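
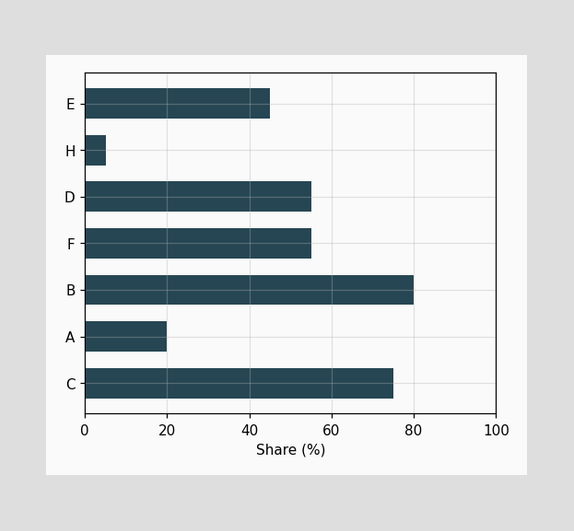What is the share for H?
Reading along the chart's x-axis, the H bar reaches 5%.

5%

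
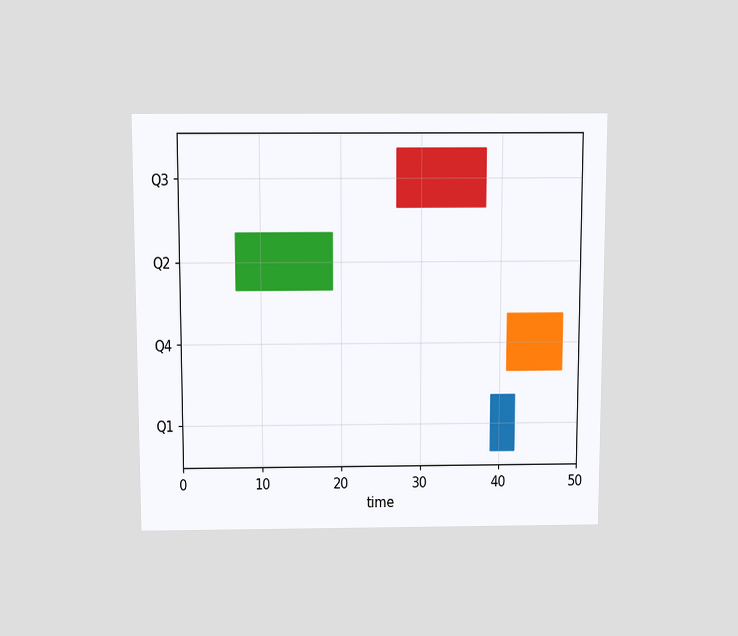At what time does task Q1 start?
39

The chart is viewed slightly from above. The Q1 bar begins at t=39.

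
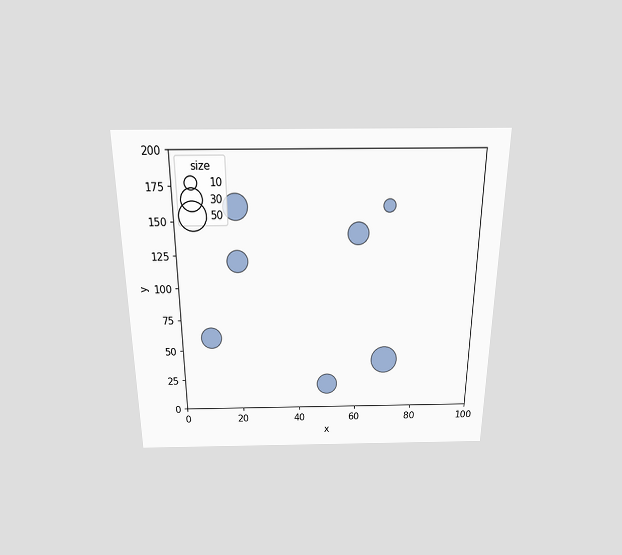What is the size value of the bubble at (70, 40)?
The chart is viewed slightly from above. Matching the bubble at (70, 40) against the size legend gives 50.

50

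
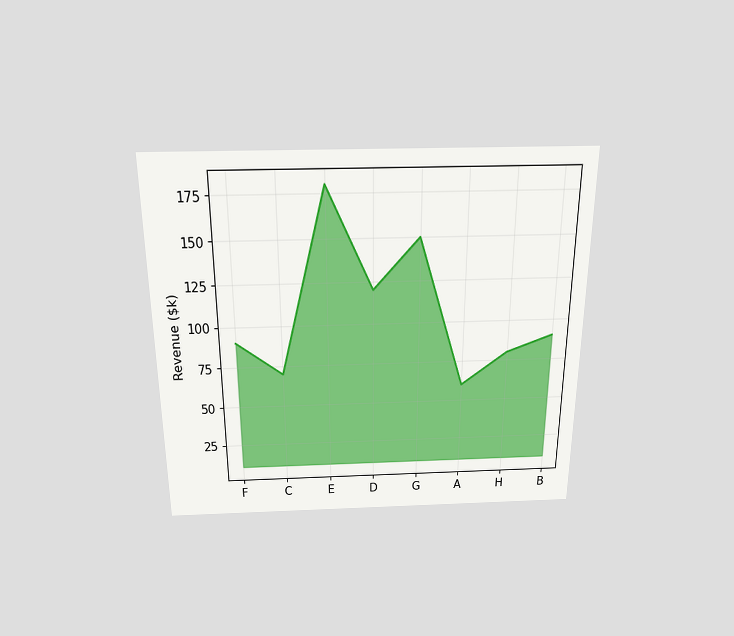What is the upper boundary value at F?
$90k

The chart is viewed slightly from above. At F the upper boundary is at $90k.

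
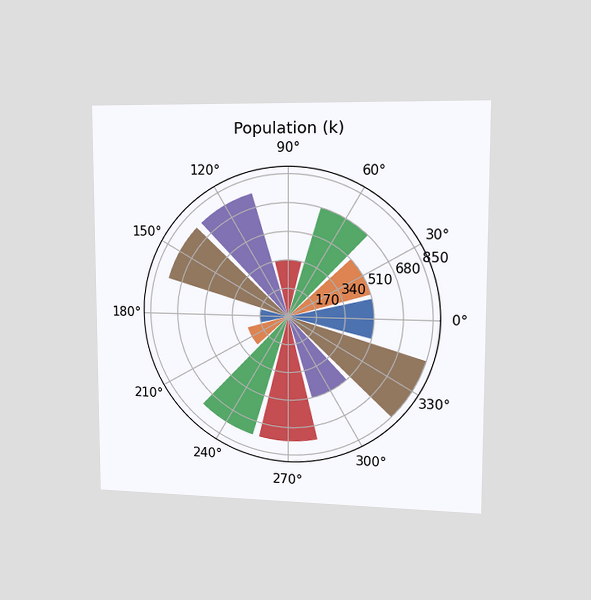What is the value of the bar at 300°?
The chart is viewed slightly from the right. The bar at 300° reaches 510k on the radial axis.

510k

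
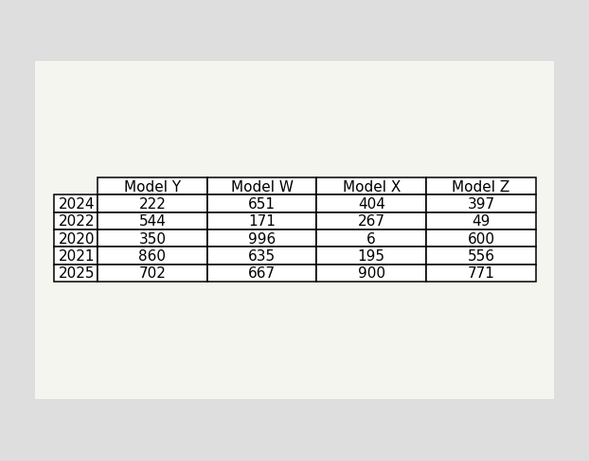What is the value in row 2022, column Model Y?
The (2022, Model Y) cell reads 544.

544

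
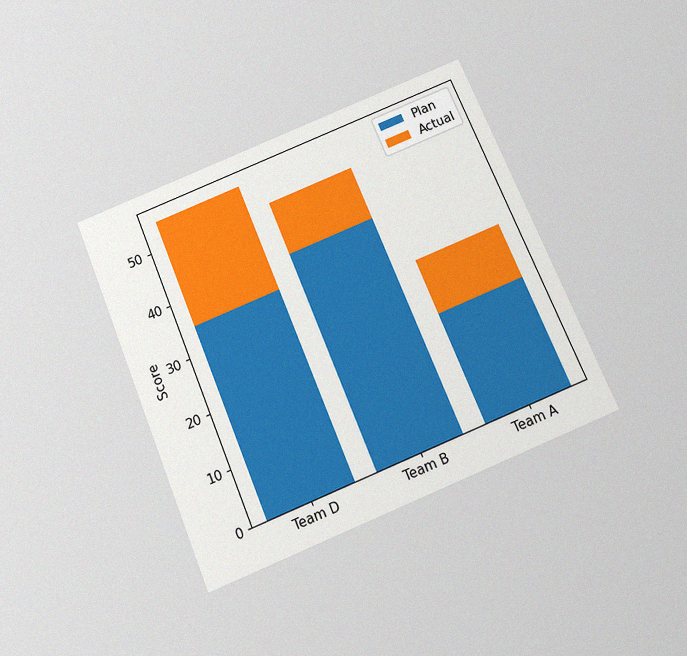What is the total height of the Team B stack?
50

The chart is tilted about 23° counter-clockwise and viewed slightly from below, with some photo noise. The Team B stack's top reaches 50 on the y-axis.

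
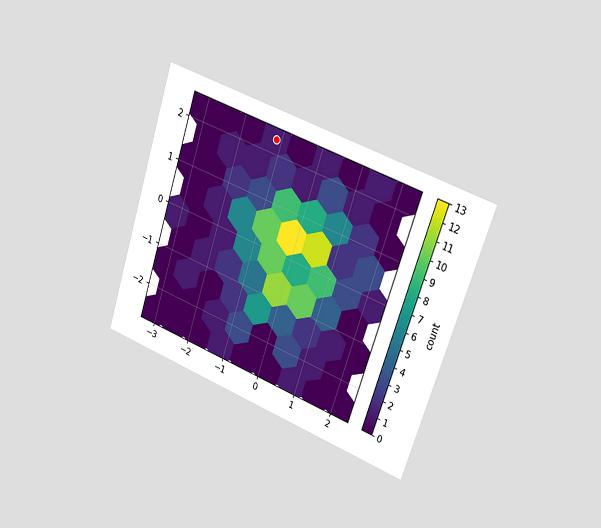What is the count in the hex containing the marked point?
The chart is tilted about 18° clockwise and viewed slightly from the right. The marked hex reads 1 on the colorbar.

1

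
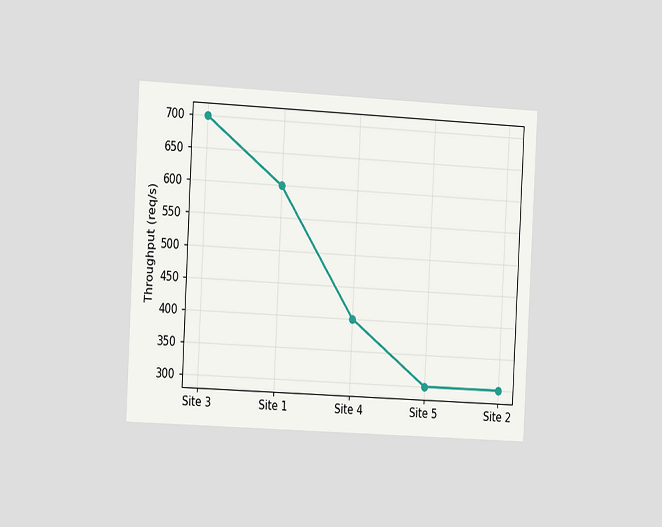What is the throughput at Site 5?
The chart is tilted about 3° clockwise and viewed slightly from the left. At Site 5, the line is at 300req/s.

300req/s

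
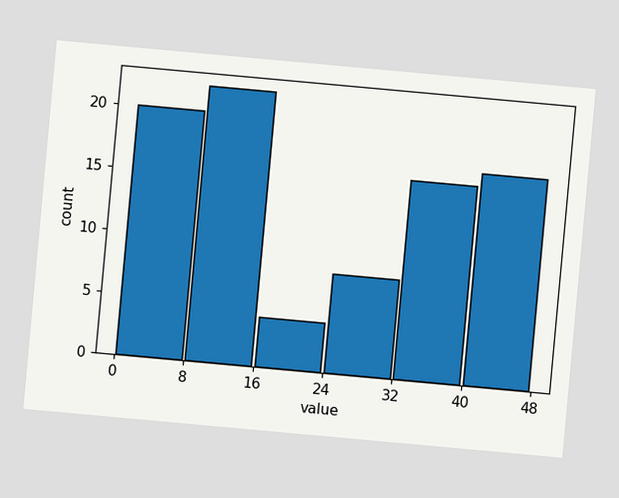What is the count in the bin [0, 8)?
The chart is tilted about 5° clockwise. The [0, 8) bin has height 20.

20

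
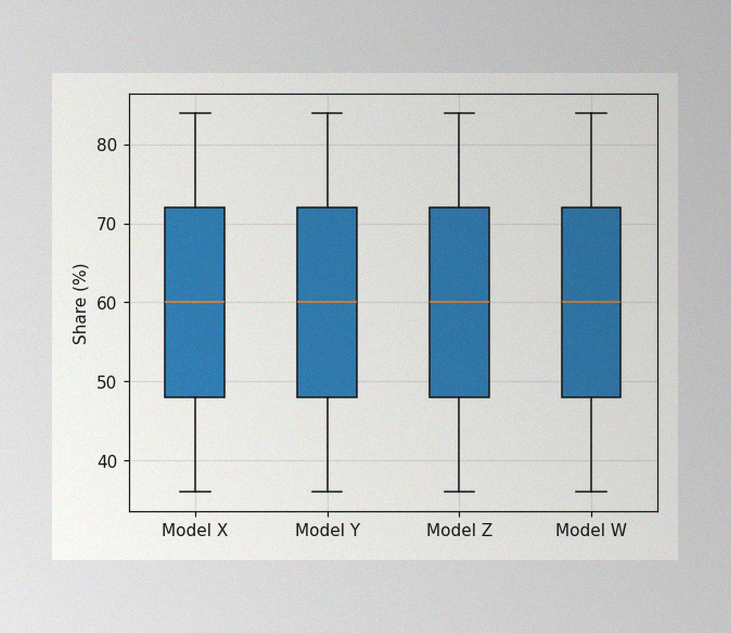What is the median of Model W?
The image has some photo noise and uneven lighting. The median line in the Model W box sits at 60%.

60%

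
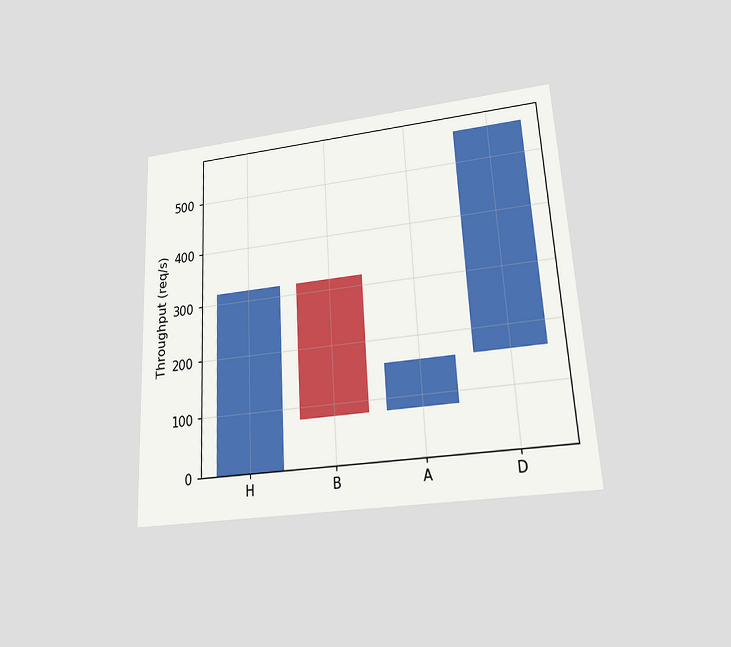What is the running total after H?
The chart is tilted about 3° counter-clockwise and viewed slightly from below. After H the running total reaches 320req/s.

320req/s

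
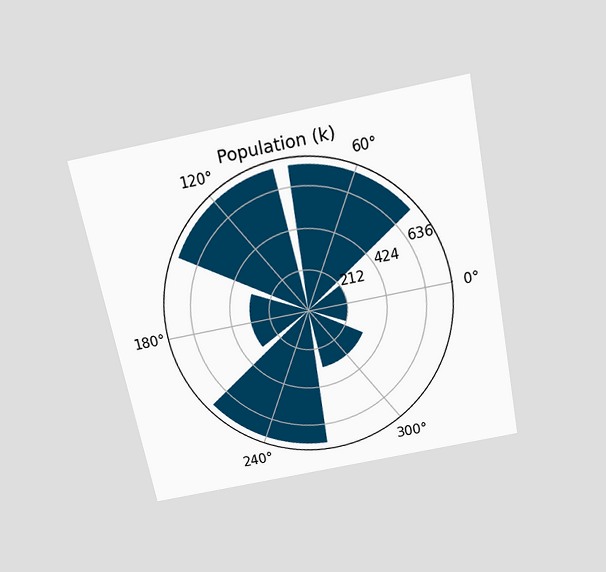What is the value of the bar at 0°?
The chart is tilted about 11° counter-clockwise and viewed slightly from above. The bar at 0° reaches 212k on the radial axis.

212k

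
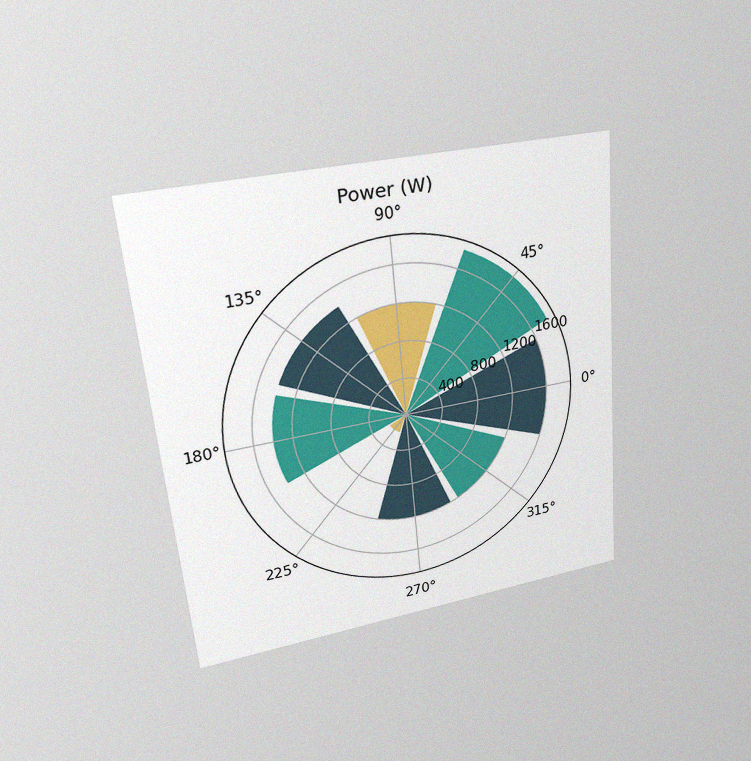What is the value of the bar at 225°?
The chart is tilted about 5° counter-clockwise and viewed at a slight angle, with some photo noise. The bar at 225° reaches 200W on the radial axis.

200W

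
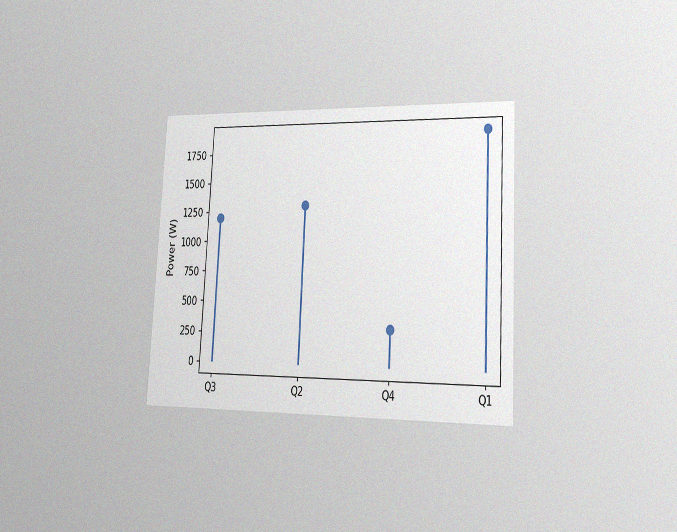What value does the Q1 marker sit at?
The chart is tilted about 3° clockwise and viewed slightly from the right, with some photo noise. The Q1 marker sits at 1900W.

1900W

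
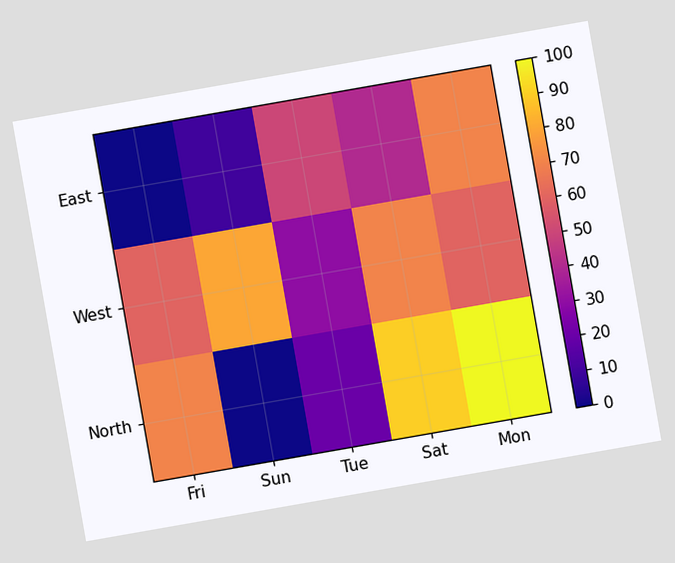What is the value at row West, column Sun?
80

The chart is tilted about 10° counter-clockwise. Matching cell (West, Sun) against the colorbar gives 80.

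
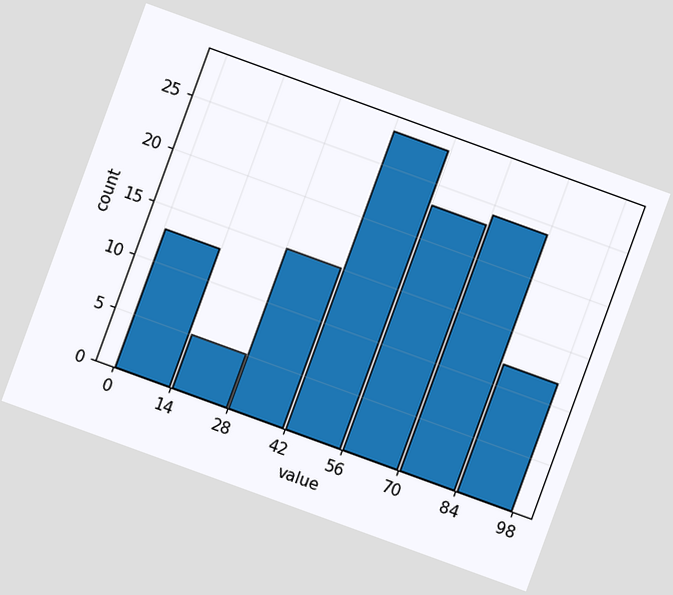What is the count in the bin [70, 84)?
The chart is tilted about 20° clockwise. The [70, 84) bin has height 24.

24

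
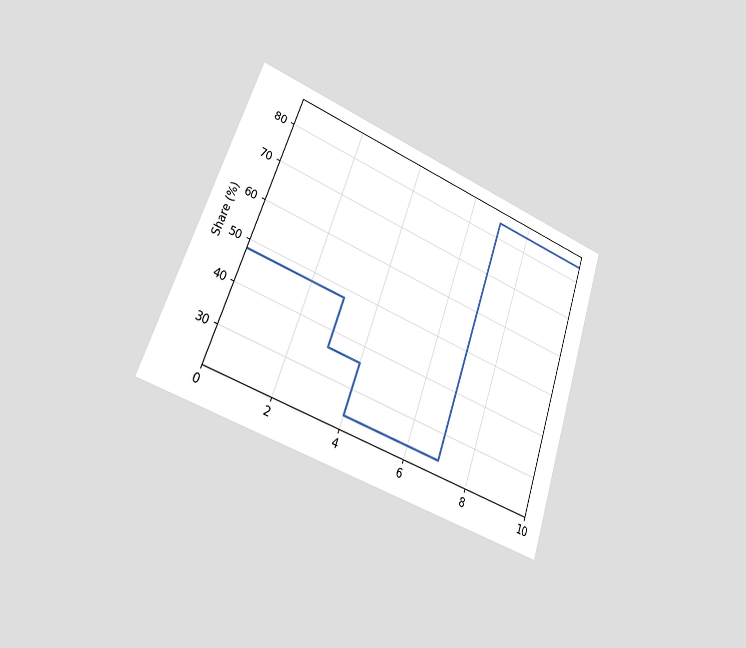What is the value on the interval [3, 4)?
The chart is tilted about 19° clockwise and viewed slightly from the left. On [3, 4) the step sits at 36%.

36%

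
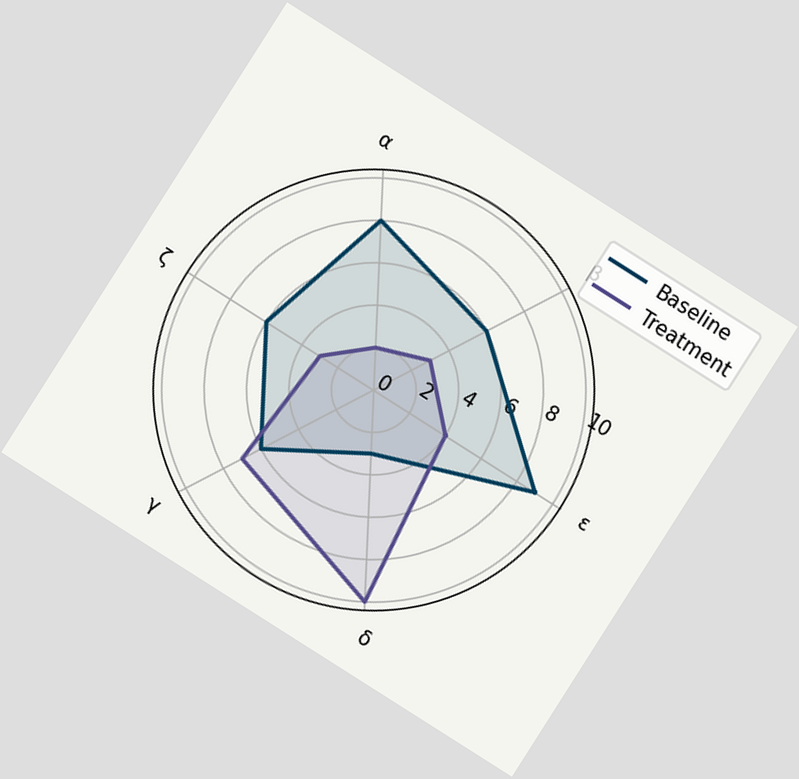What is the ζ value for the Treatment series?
The chart is tilted about 32° clockwise. On the ζ axis, Treatment reaches 3.

3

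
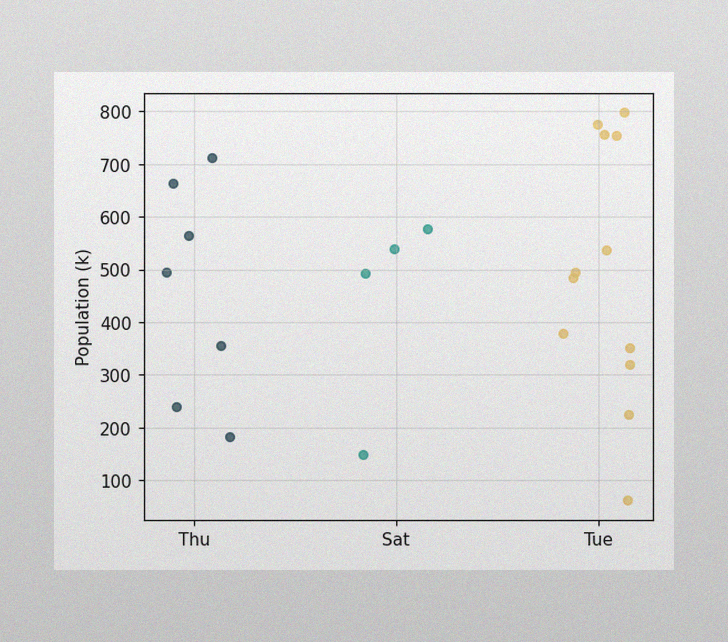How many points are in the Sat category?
The image has some photo noise and uneven lighting. Counting the markers in the Sat column gives 4.

4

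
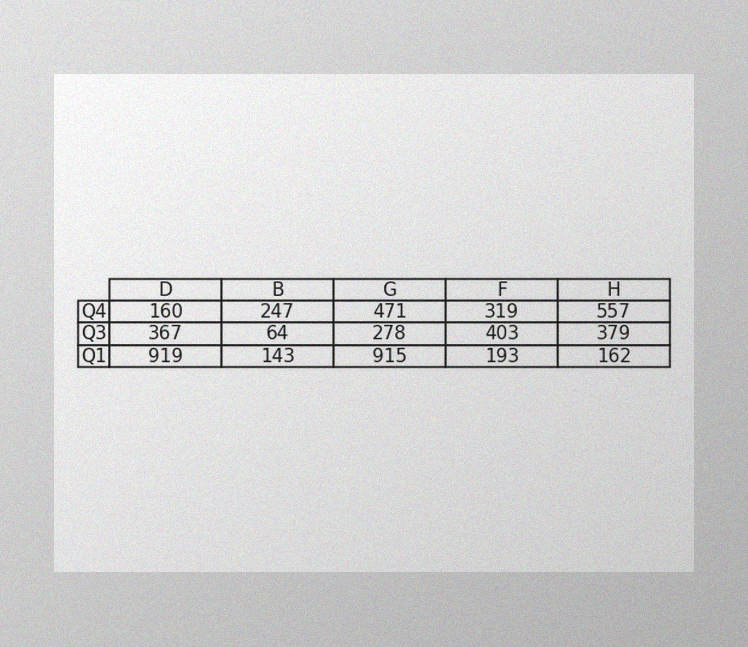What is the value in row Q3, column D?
The image has some photo noise and uneven lighting. The (Q3, D) cell reads 367.

367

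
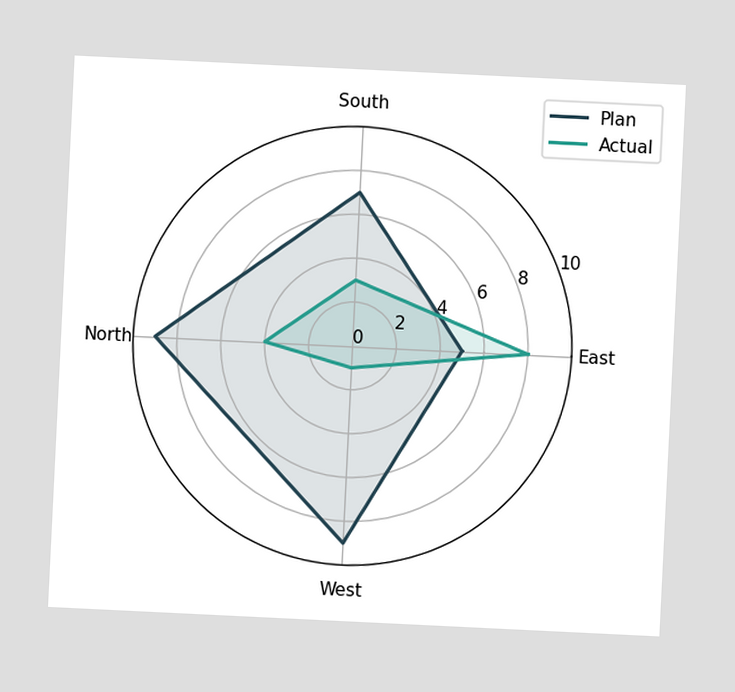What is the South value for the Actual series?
The chart is tilted about 3° clockwise. On the South axis, Actual reaches 3.

3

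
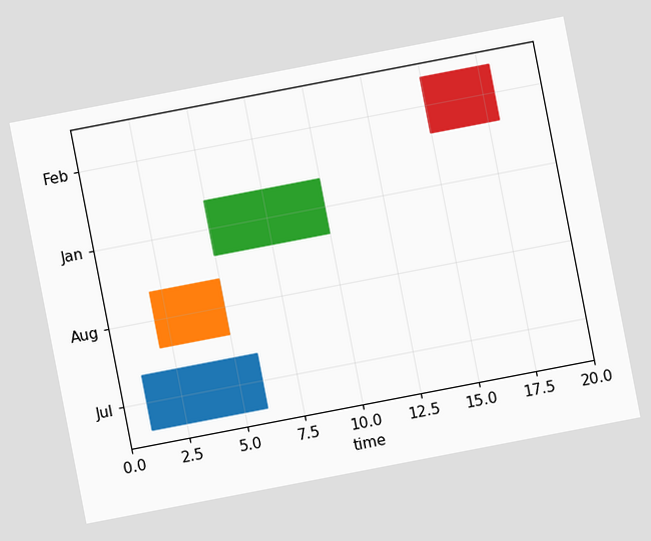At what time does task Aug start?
2

The chart is tilted about 11° counter-clockwise. The Aug bar begins at t=2.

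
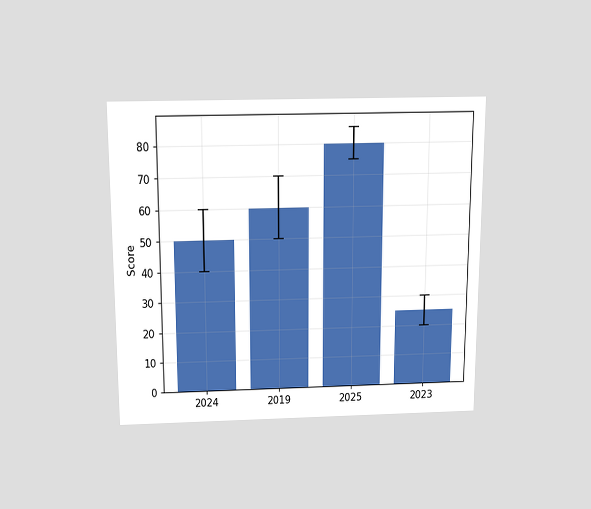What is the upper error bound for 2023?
The chart is viewed slightly from above. The 2023 bar's upper whisker reaches 30.

30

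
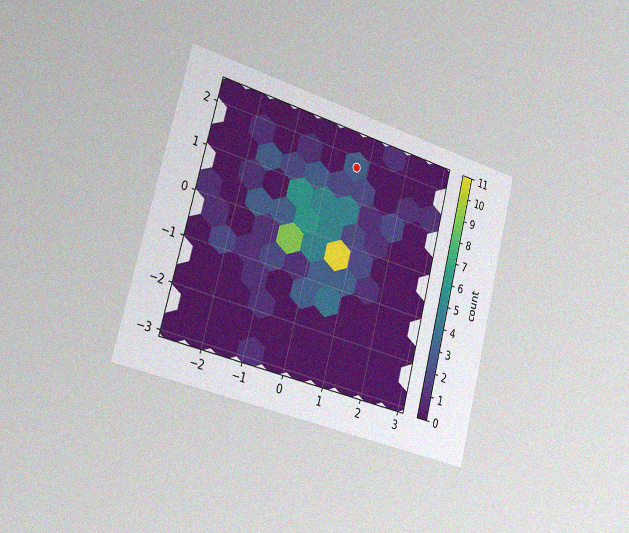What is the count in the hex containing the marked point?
The chart is tilted about 15° clockwise and viewed slightly from the left, with some photo noise. The marked hex reads 3 on the colorbar.

3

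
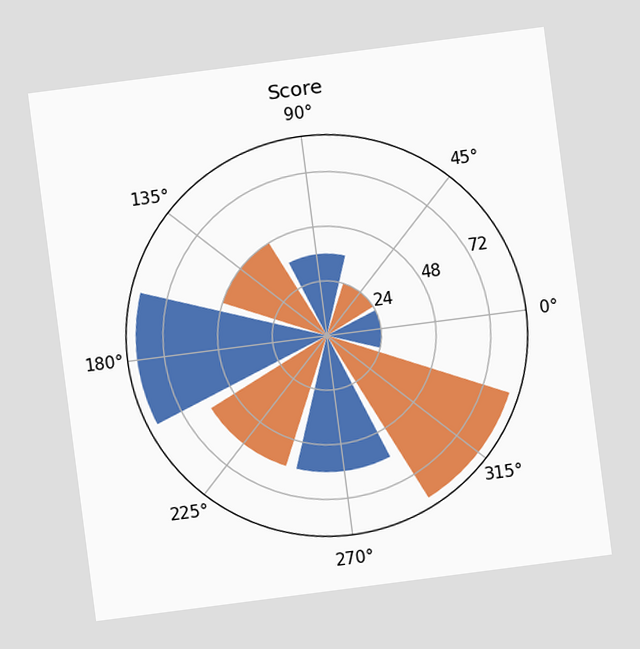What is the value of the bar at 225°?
60

The chart is tilted about 7° counter-clockwise. The bar at 225° reaches 60 on the radial axis.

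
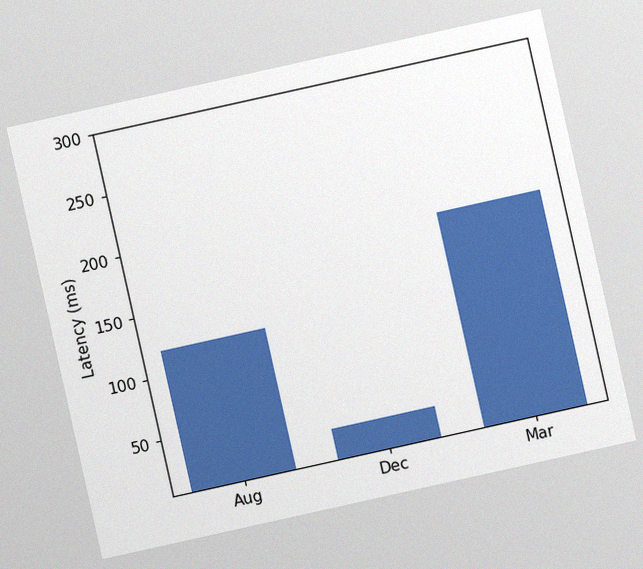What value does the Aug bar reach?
120ms

The chart is tilted about 13° counter-clockwise, with some photo noise. Reading along the chart's y-axis, the Aug bar reaches 120ms.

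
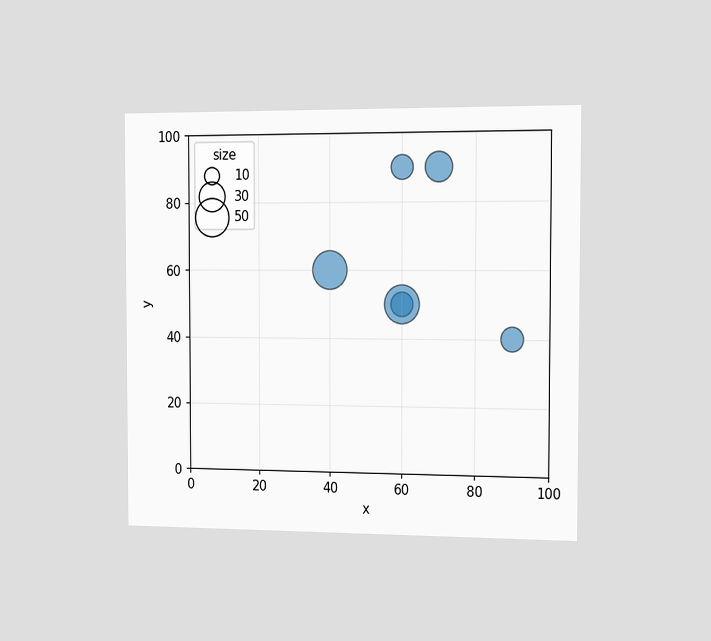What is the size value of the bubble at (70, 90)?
The chart is viewed slightly from the right. Matching the bubble at (70, 90) against the size legend gives 30.

30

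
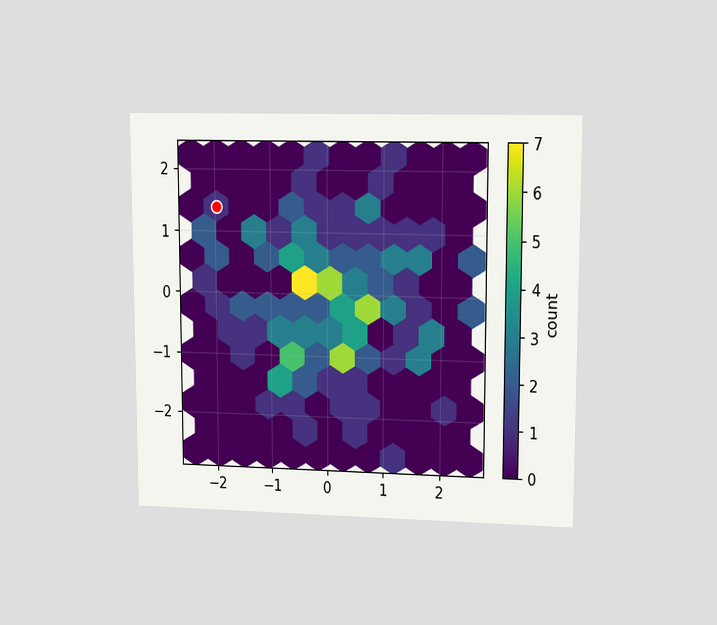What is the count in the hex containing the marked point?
The chart is viewed at a slight angle. The marked hex reads 1 on the colorbar.

1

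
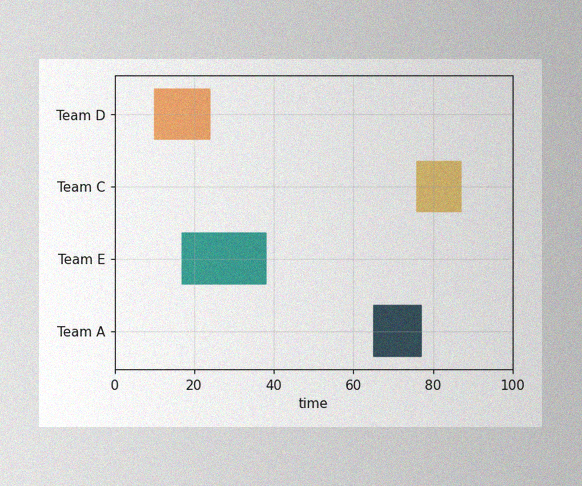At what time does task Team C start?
The image has some photo noise and uneven lighting. The Team C bar begins at t=76.

76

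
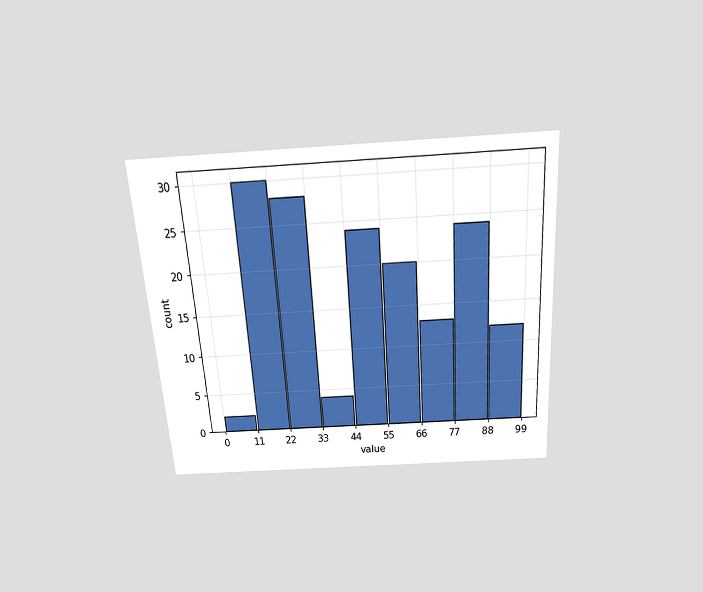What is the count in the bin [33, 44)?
The chart is tilted about 4° counter-clockwise and viewed slightly from above. The [33, 44) bin has height 4.

4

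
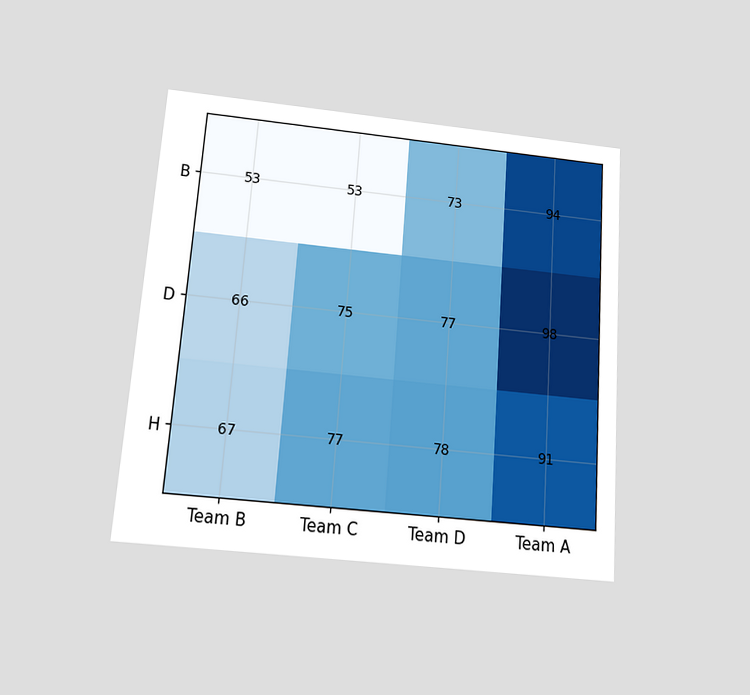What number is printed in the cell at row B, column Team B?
53

The chart is tilted about 4° clockwise and viewed slightly from below. The (B, Team B) cell reads 53.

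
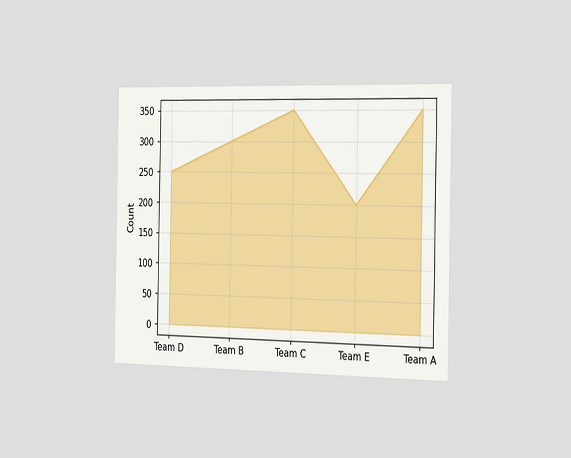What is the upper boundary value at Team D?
The chart is viewed slightly from the right. At Team D the upper boundary is at 250.

250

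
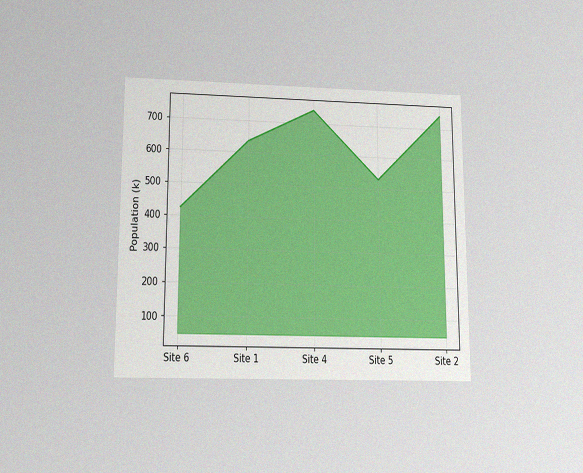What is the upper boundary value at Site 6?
424k

The chart is viewed slightly from below, with some photo noise. At Site 6 the upper boundary is at 424k.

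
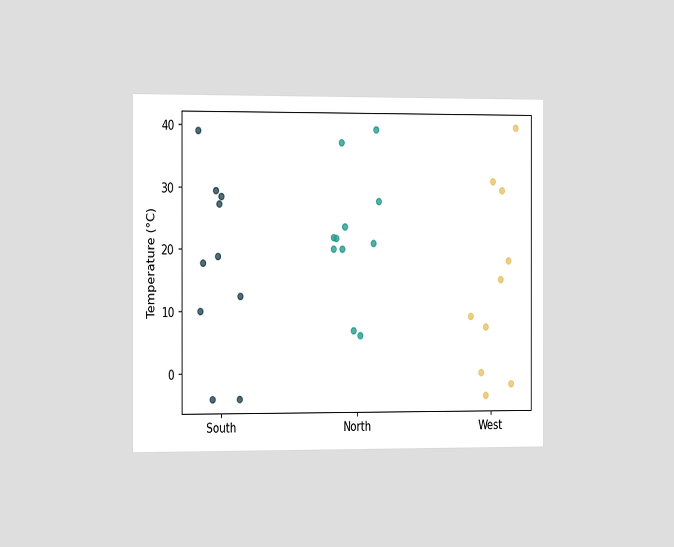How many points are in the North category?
11

The chart is viewed slightly from the left. Counting the markers in the North column gives 11.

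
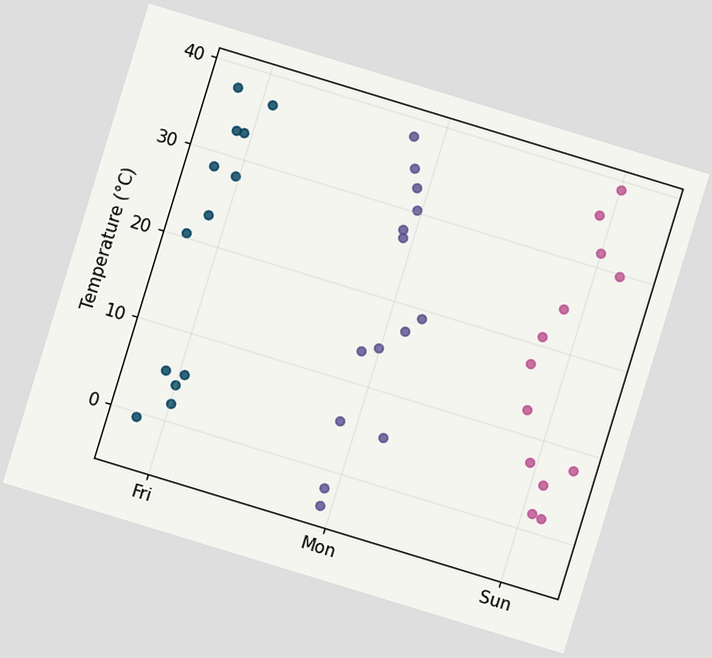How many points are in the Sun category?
13

The chart is tilted about 17° clockwise. Counting the markers in the Sun column gives 13.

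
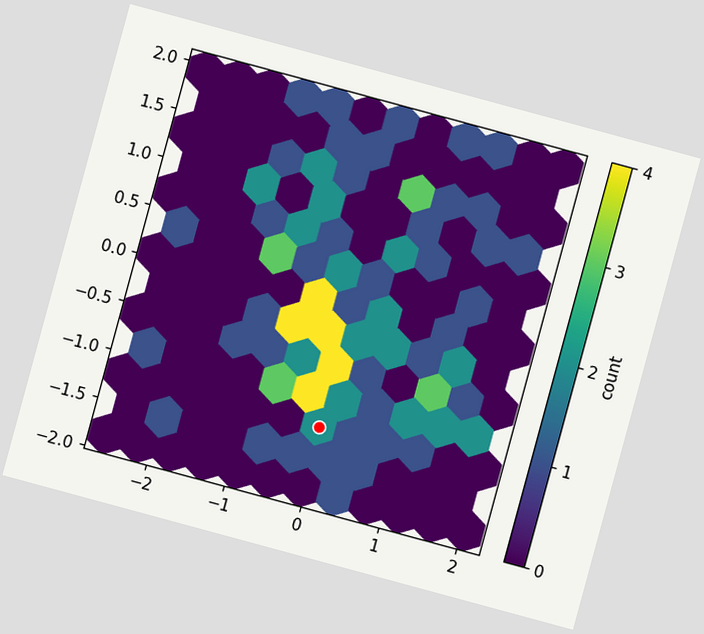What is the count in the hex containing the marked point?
The chart is tilted about 15° clockwise. The marked hex reads 2 on the colorbar.

2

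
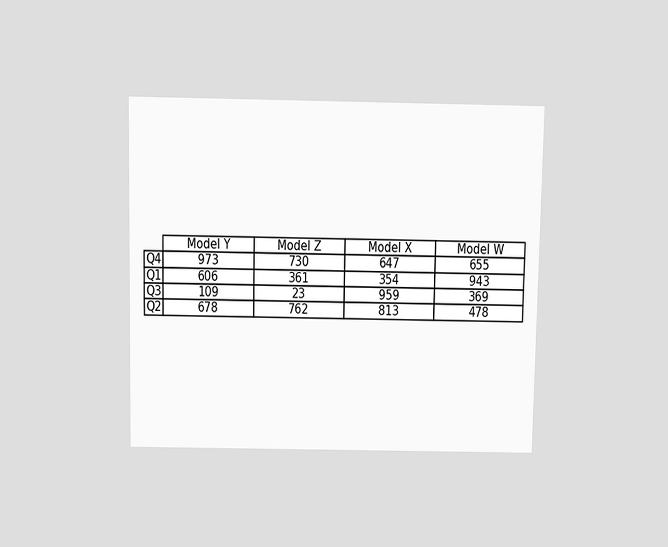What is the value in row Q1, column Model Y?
The chart is viewed slightly from above. The (Q1, Model Y) cell reads 606.

606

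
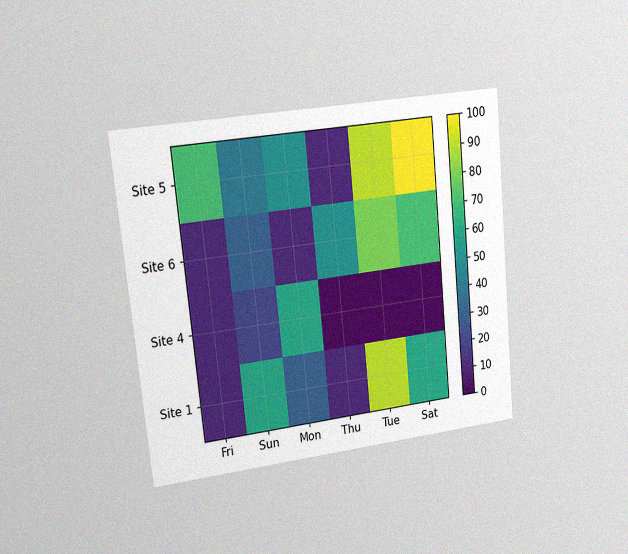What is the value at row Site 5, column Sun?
40

The chart is tilted about 6° counter-clockwise and viewed at a slight angle, with some photo noise. Matching cell (Site 5, Sun) against the colorbar gives 40.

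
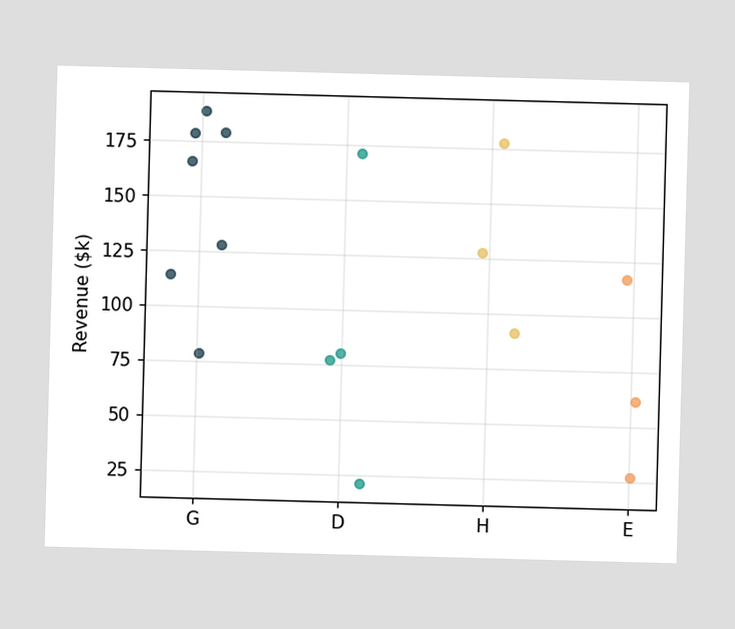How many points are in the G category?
7

Counting the markers in the G column gives 7.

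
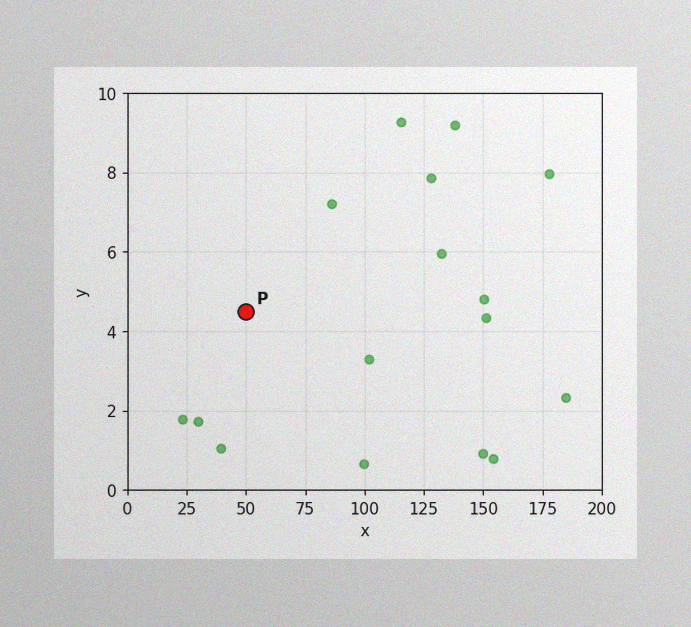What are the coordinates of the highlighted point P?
(50, 4.5)

The image has some photo noise and uneven lighting. Following the gridlines from P to each axis, P sits at (50, 4.5).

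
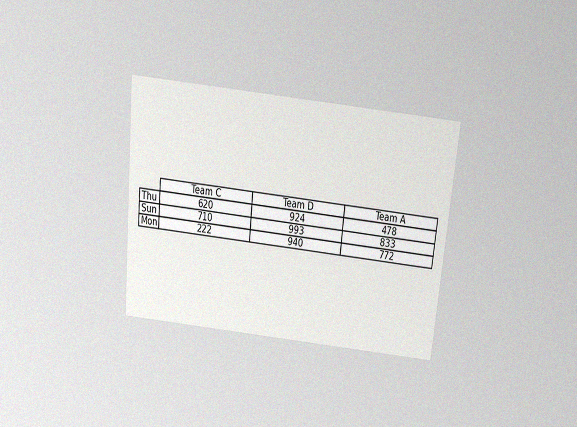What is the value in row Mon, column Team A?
The chart is tilted about 6° clockwise and viewed slightly from above, with some photo noise. The (Mon, Team A) cell reads 772.

772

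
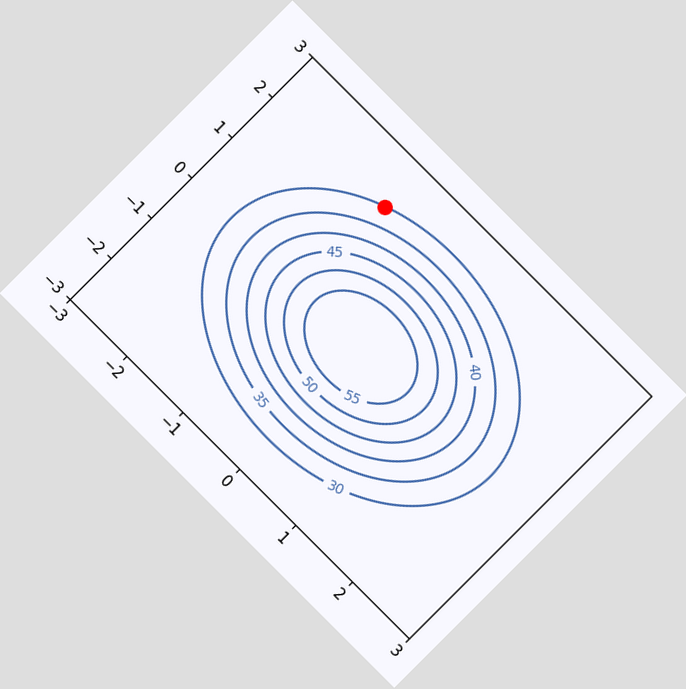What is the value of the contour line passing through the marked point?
The chart is tilted about 45° clockwise. The marked point sits on the contour labelled 30.

30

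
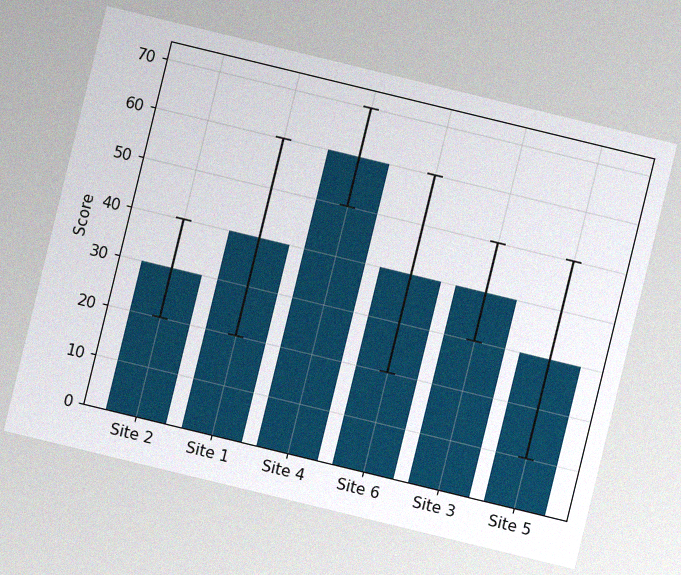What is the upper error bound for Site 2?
The chart is tilted about 14° clockwise, with some photo noise. The Site 2 bar's upper whisker reaches 40.

40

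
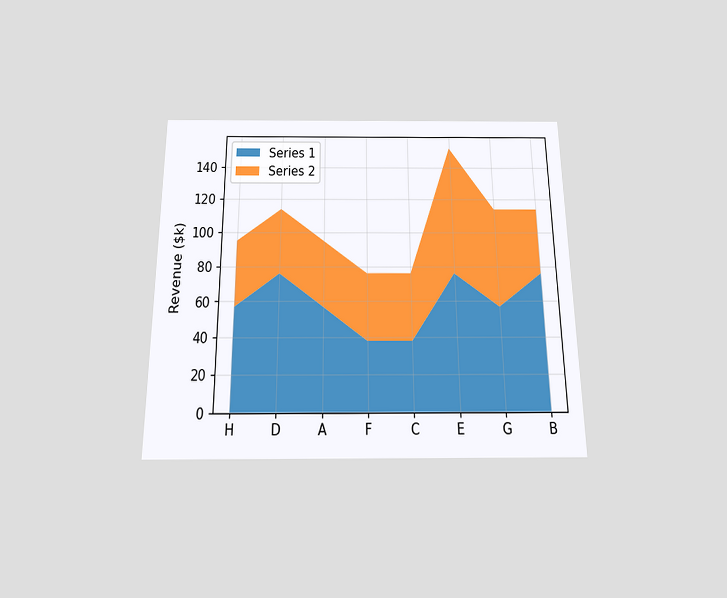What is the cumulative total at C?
$76k

The chart is viewed slightly from below. The stacked total at C reaches $76k.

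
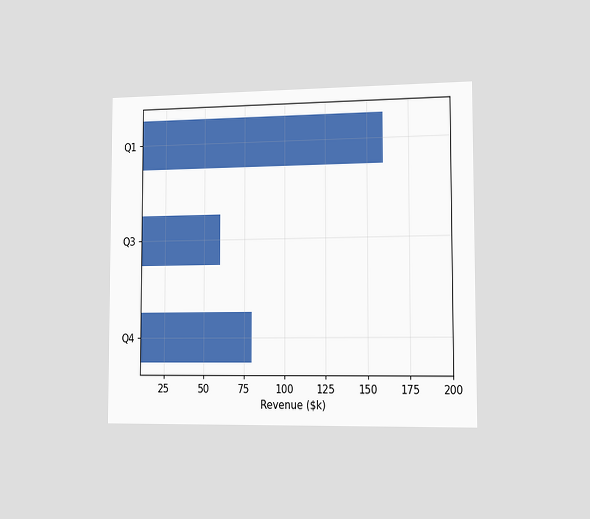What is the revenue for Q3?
The chart is viewed slightly from the right. Reading along the chart's x-axis, the Q3 bar reaches $60k.

$60k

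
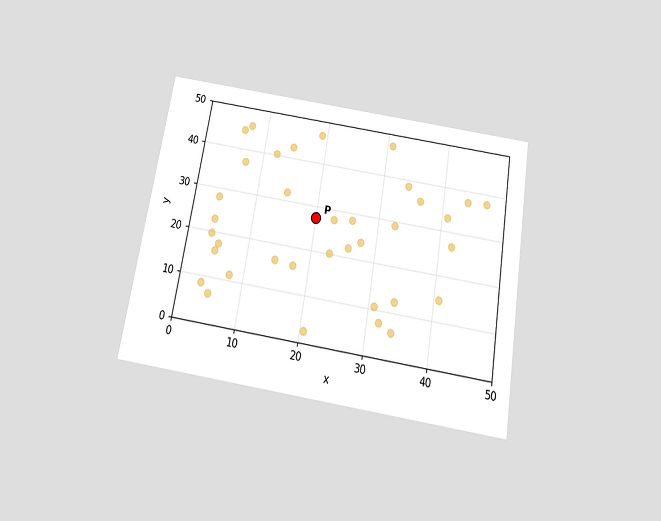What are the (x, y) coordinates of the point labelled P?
(20, 27.5)

The chart is tilted about 9° clockwise and viewed slightly from below. Following the gridlines from P to each axis, P sits at (20, 27.5).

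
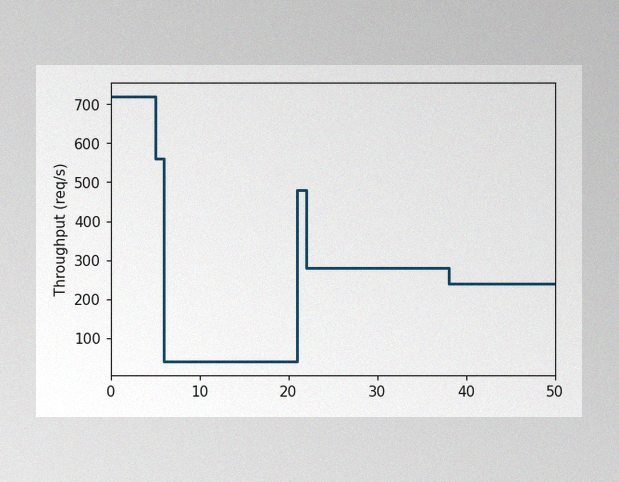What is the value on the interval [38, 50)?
The image has some photo noise and uneven lighting. On [38, 50) the step sits at 240req/s.

240req/s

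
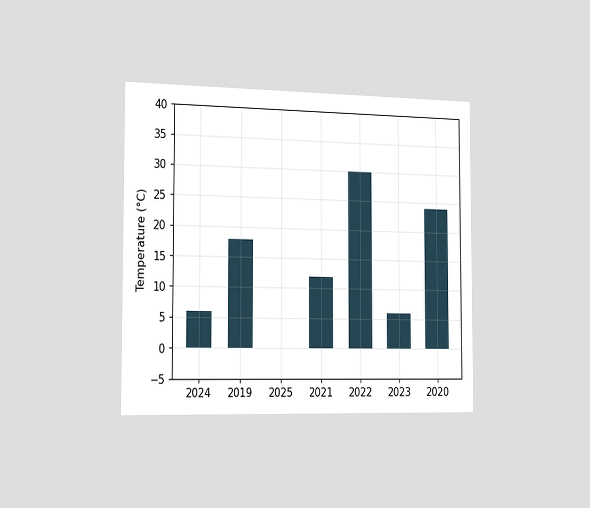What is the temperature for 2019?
18°C

The chart is viewed slightly from the left. Reading along the chart's y-axis, the 2019 bar reaches 18°C.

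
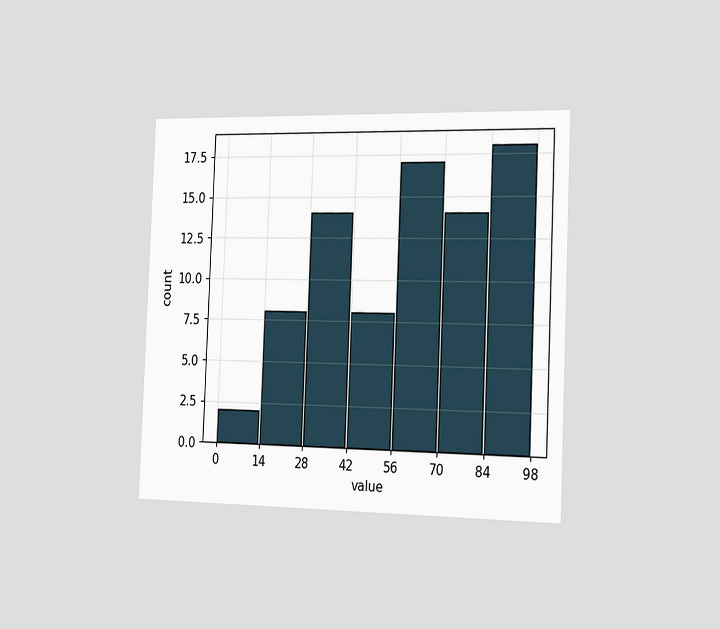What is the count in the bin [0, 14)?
2

The chart is tilted about 2° clockwise and viewed slightly from the right. The [0, 14) bin has height 2.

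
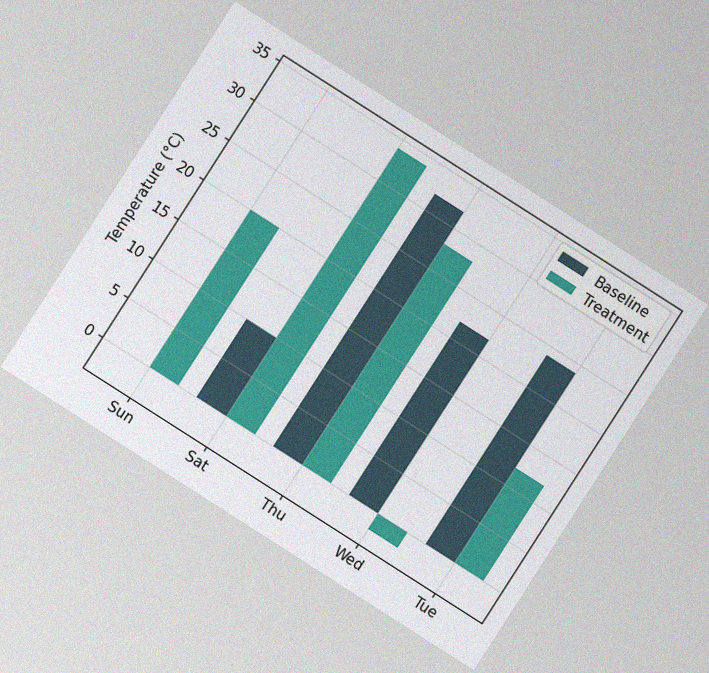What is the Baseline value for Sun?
The chart is tilted about 33° clockwise, with some photo noise. The Baseline bar at Sun reaches 0°C on the y-axis.

0°C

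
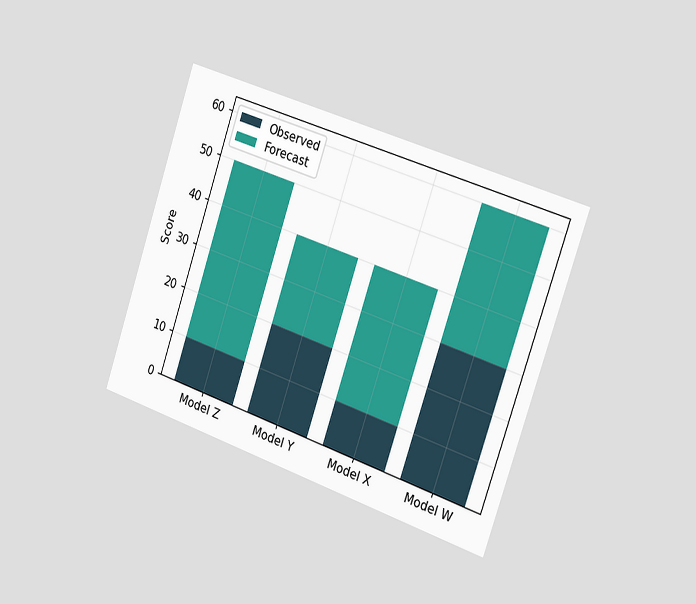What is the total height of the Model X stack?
The chart is tilted about 19° clockwise and viewed slightly from the right. The Model X stack's top reaches 40 on the y-axis.

40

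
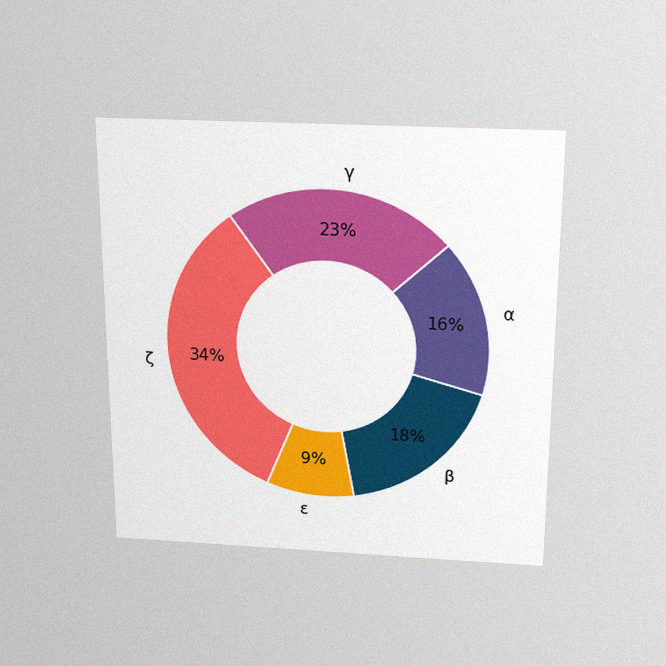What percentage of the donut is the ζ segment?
34%

The chart is viewed slightly from above, with some photo noise. The ζ segment takes up 34% of the ring.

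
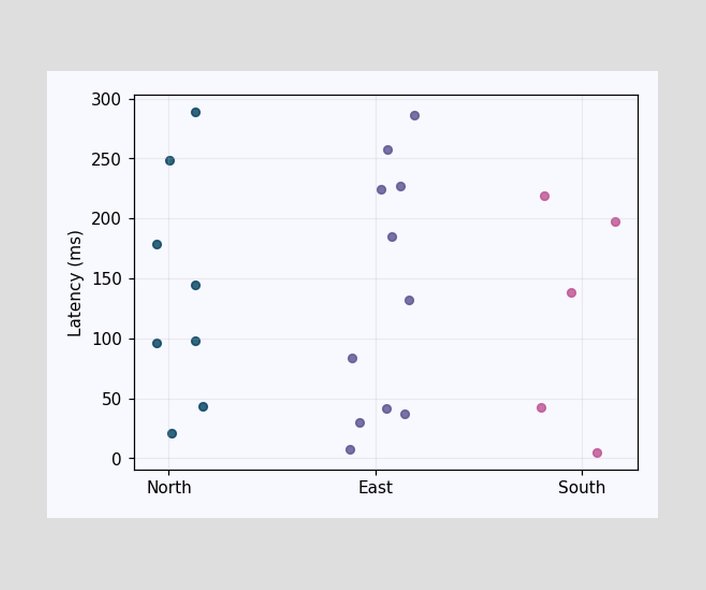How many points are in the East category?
Counting the markers in the East column gives 11.

11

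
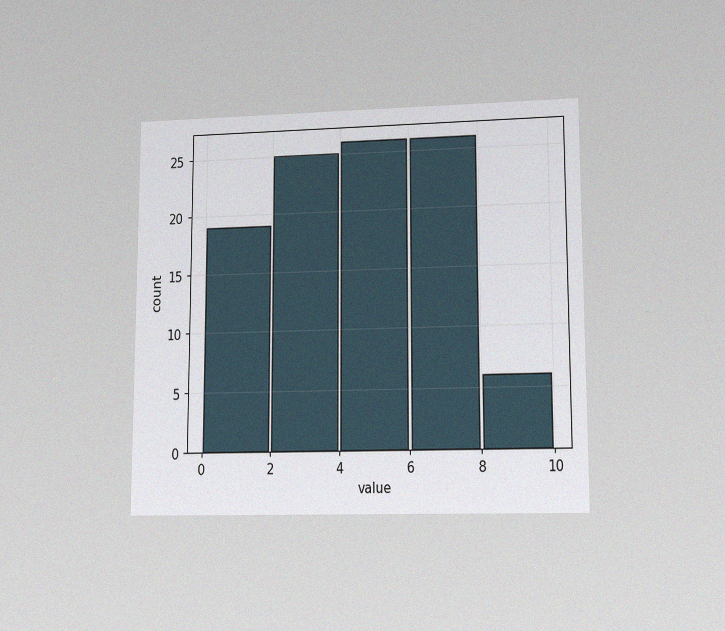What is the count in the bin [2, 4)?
25

The chart is viewed at a slight angle, with some photo noise. The [2, 4) bin has height 25.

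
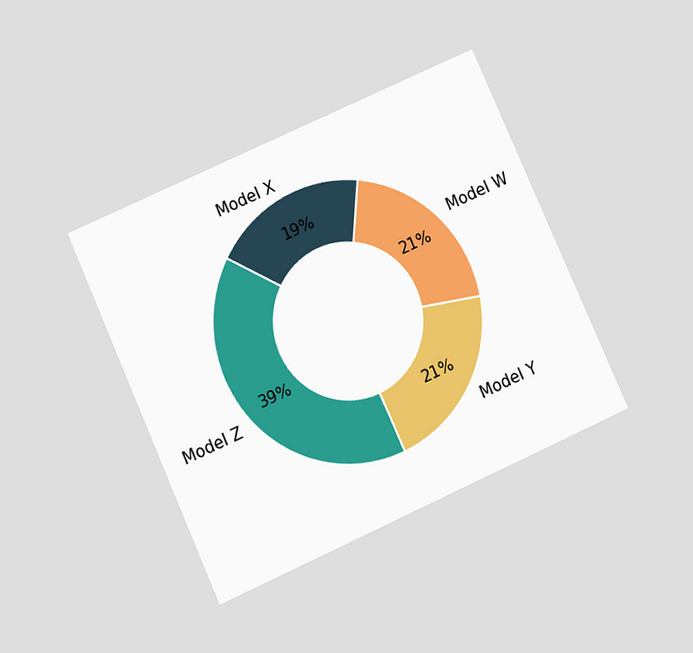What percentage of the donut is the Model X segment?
The chart is tilted about 24° counter-clockwise and viewed slightly from below. The Model X segment takes up 19% of the ring.

19%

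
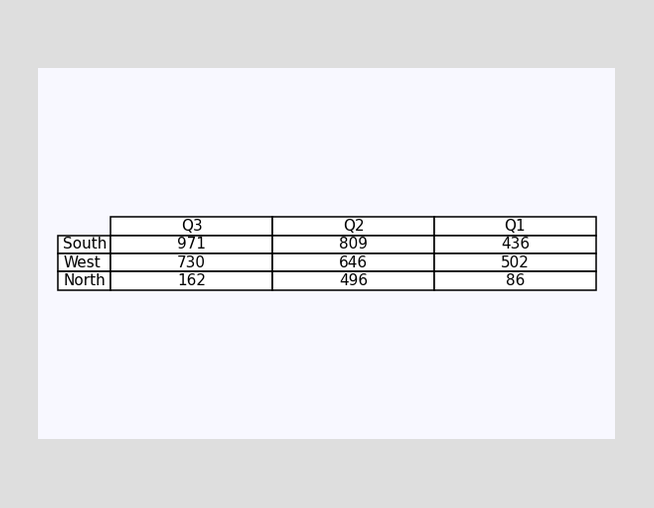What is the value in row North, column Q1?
86

The (North, Q1) cell reads 86.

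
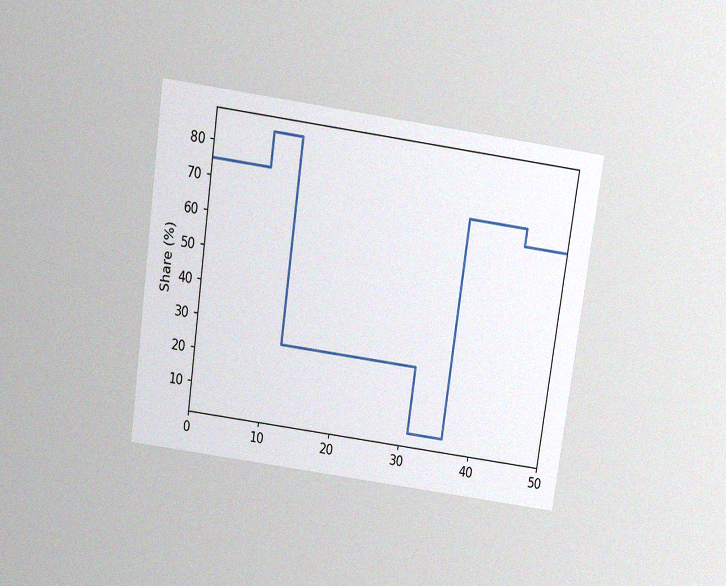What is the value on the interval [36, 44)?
70%

The chart is tilted about 8° clockwise and viewed slightly from above, with some photo noise. On [36, 44) the step sits at 70%.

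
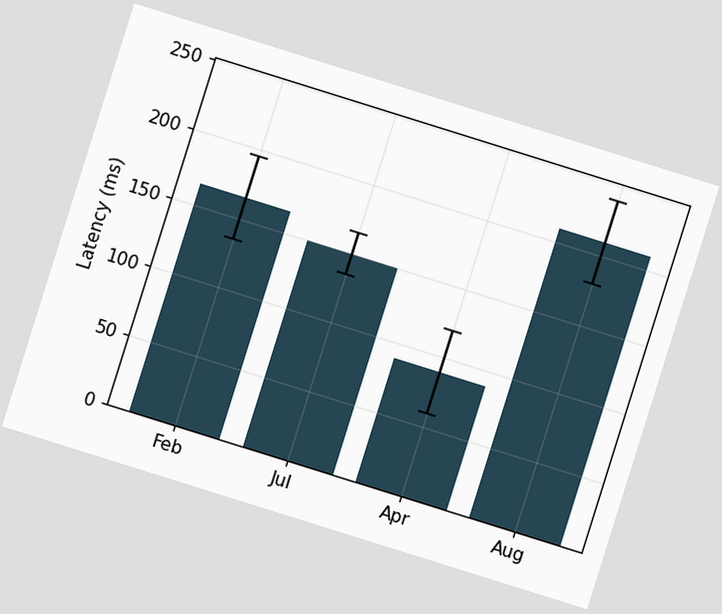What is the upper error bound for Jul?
The chart is tilted about 17° clockwise. The Jul bar's upper whisker reaches 165ms.

165ms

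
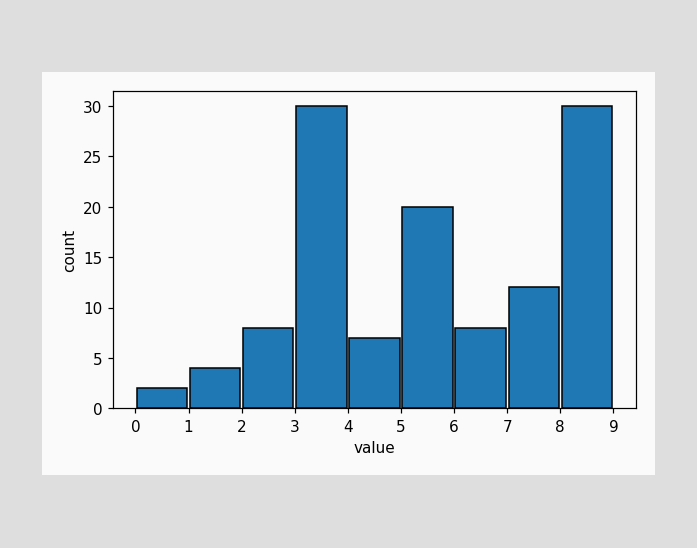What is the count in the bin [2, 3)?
The [2, 3) bin has height 8.

8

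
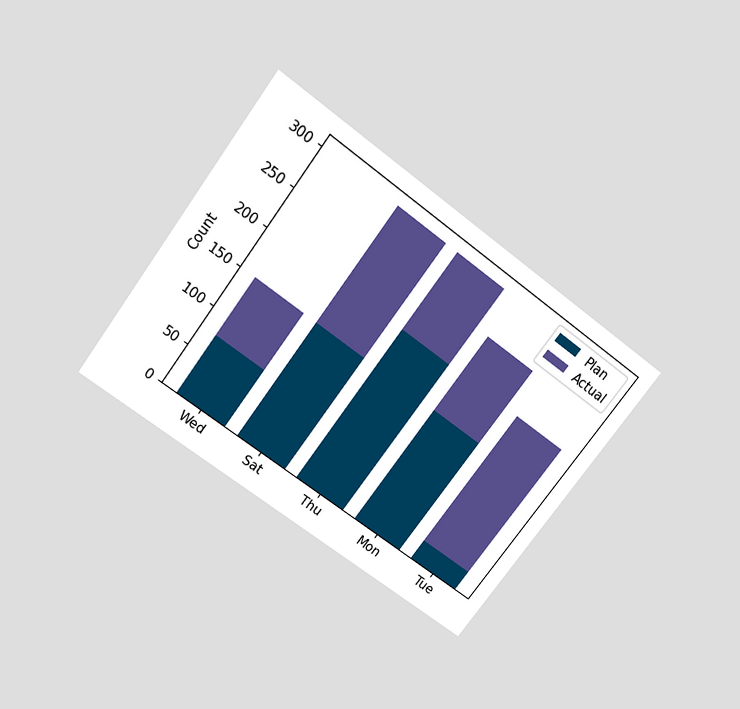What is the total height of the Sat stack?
The chart is tilted about 36° clockwise and viewed slightly from above. The Sat stack's top reaches 300 on the y-axis.

300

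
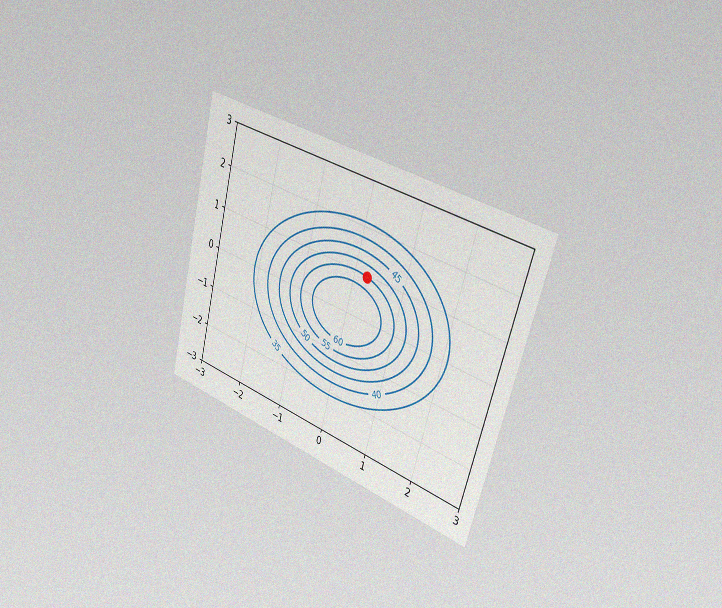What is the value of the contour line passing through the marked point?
The chart is tilted about 15° clockwise and viewed slightly from the right, with some photo noise. The marked point sits on the contour labelled 55.

55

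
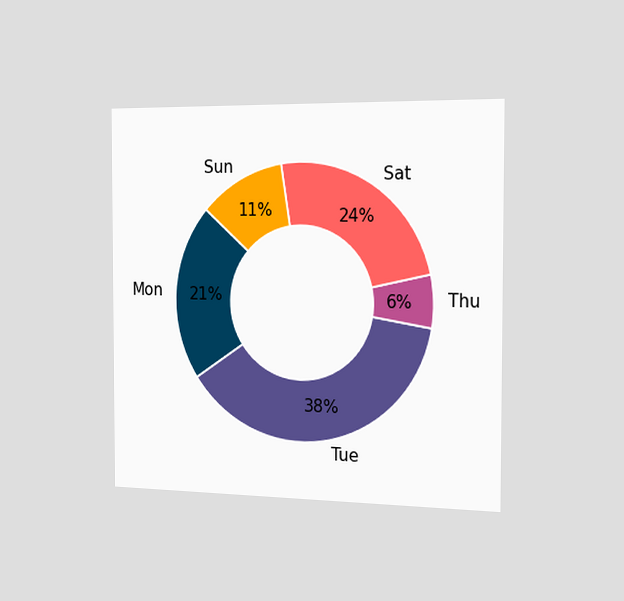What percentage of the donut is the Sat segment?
The chart is viewed slightly from the right. The Sat segment takes up 24% of the ring.

24%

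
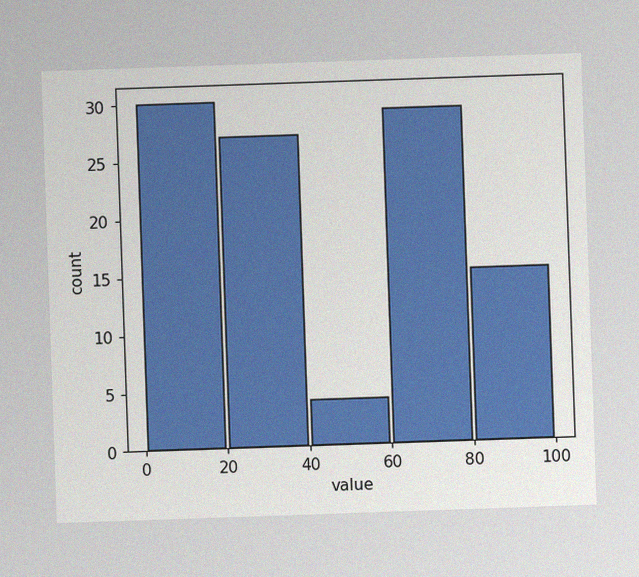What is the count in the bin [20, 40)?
27

The image has some photo noise and uneven lighting. The [20, 40) bin has height 27.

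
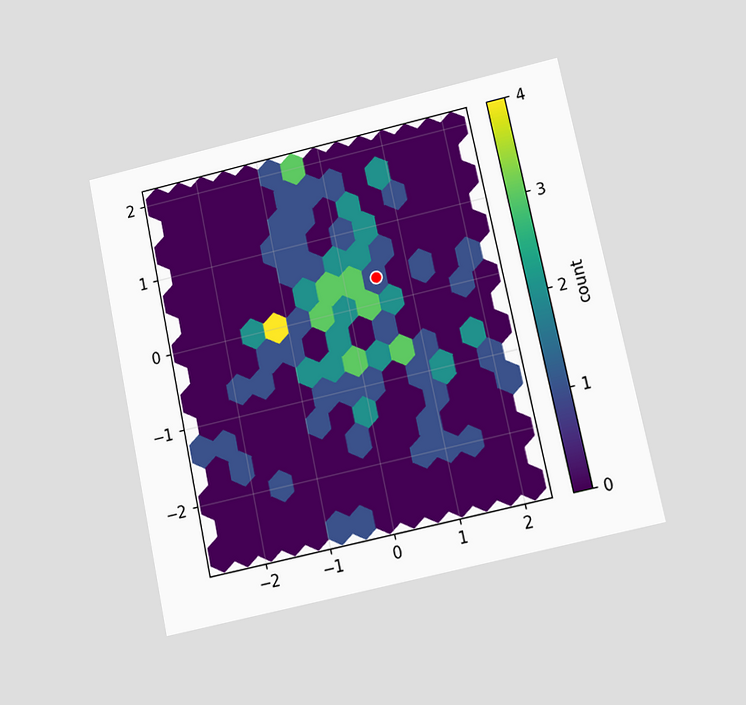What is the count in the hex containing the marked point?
1

The chart is tilted about 12° counter-clockwise and viewed at a slight angle. The marked hex reads 1 on the colorbar.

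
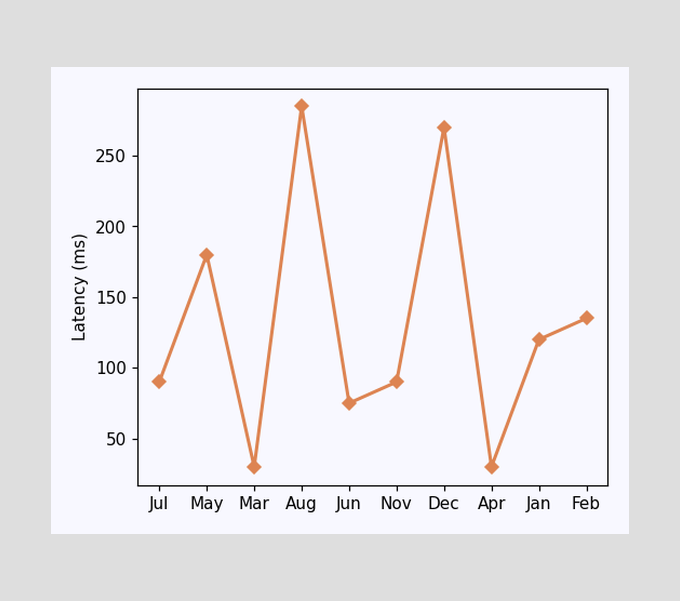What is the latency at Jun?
At Jun, the line is at 75ms.

75ms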